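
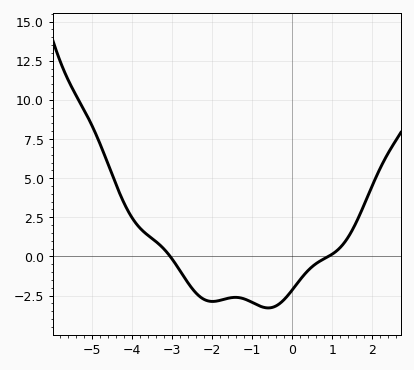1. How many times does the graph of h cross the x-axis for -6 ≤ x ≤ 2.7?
2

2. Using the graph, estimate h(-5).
8.4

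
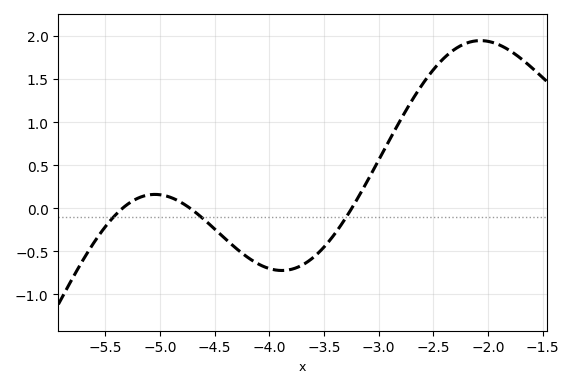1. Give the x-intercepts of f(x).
-5.3, -4.7, -3.2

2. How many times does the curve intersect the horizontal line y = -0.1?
3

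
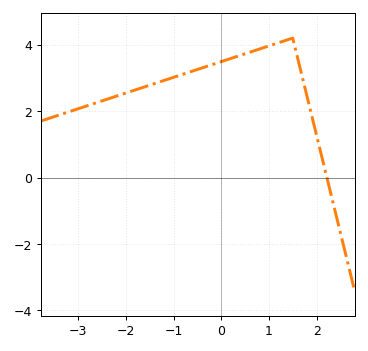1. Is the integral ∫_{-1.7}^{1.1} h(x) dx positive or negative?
positive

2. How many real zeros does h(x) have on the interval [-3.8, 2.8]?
1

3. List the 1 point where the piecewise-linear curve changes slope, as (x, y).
(1.5, 4.2)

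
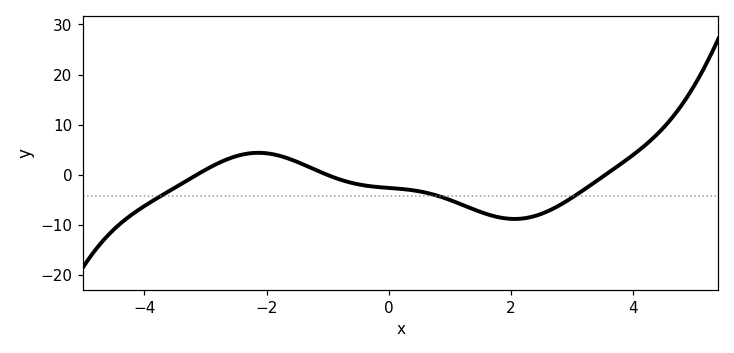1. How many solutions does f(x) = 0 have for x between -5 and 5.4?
3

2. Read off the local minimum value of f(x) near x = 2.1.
-8.84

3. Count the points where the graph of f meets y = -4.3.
3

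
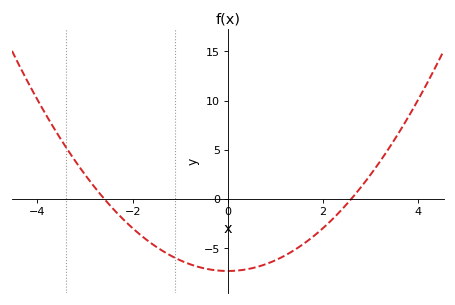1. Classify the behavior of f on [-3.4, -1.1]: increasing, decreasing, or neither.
decreasing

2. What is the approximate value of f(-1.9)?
-3.5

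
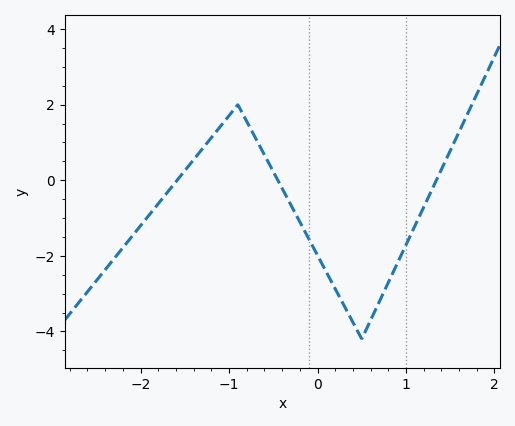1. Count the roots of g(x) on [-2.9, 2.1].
3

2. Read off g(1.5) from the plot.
0.8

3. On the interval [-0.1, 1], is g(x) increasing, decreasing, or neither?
neither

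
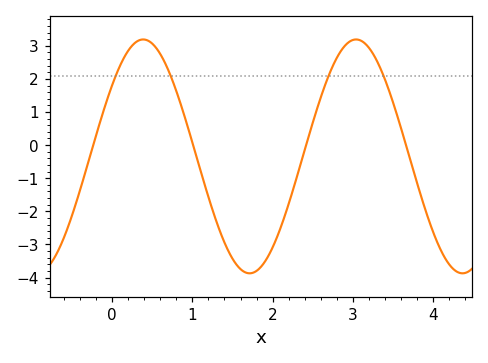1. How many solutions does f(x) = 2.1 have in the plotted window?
4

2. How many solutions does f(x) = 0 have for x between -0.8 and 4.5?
4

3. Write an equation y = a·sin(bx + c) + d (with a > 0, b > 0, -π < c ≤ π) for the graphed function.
y = 3.53sin(2.4x + 0.65) - 0.34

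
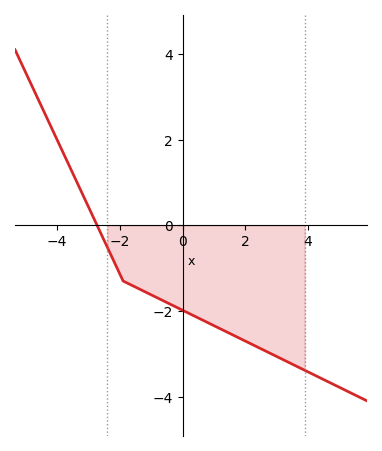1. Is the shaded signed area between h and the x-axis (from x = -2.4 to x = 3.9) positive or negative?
negative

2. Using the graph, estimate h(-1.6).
-1.41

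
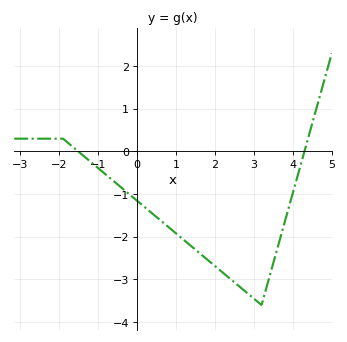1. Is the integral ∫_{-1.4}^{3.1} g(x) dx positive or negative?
negative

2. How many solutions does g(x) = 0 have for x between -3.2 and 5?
2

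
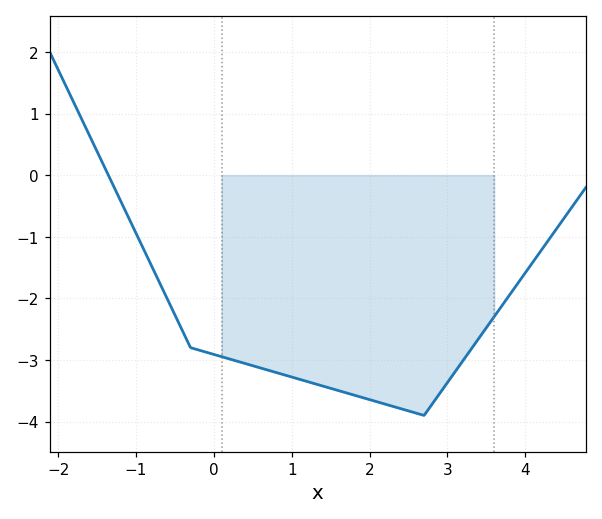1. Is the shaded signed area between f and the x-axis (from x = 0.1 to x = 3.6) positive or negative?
negative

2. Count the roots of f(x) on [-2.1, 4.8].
1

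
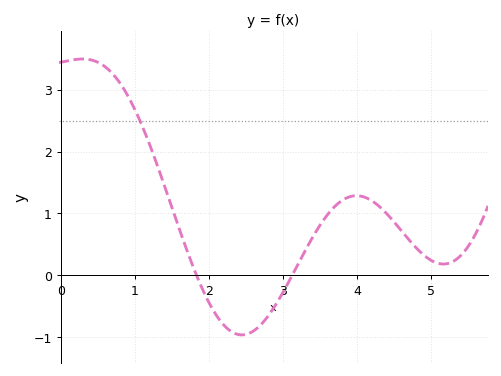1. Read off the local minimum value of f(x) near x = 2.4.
-0.967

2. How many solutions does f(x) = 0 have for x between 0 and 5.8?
2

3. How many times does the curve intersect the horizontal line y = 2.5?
1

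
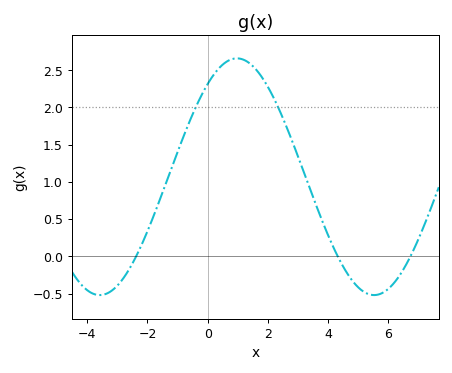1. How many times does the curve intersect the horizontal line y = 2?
2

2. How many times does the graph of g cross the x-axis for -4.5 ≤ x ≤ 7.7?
3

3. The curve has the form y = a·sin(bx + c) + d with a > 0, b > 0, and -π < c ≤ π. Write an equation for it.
y = 1.59sin(0.69x + 0.9) + 1.07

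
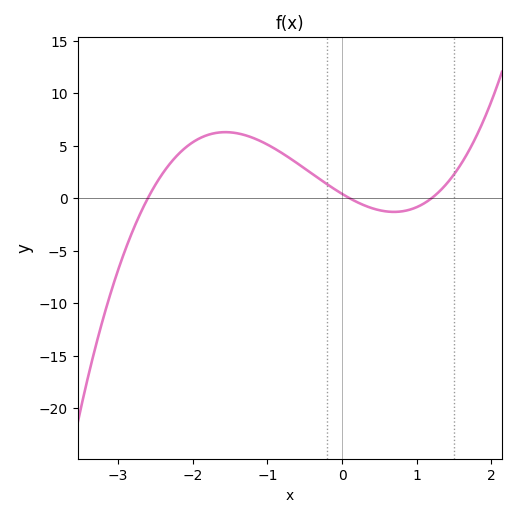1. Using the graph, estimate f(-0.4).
2.32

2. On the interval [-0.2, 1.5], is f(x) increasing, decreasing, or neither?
neither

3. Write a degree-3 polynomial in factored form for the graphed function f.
y = 1.32(x + 2.6)(x - 0.1)(x - 1.2)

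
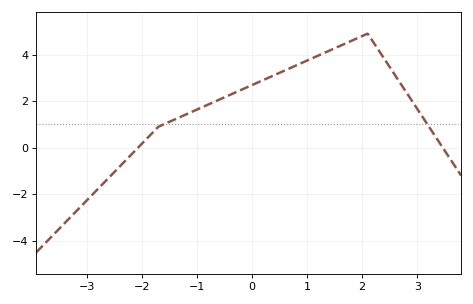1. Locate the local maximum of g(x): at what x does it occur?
2.1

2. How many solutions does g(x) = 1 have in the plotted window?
2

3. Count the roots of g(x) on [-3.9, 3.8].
2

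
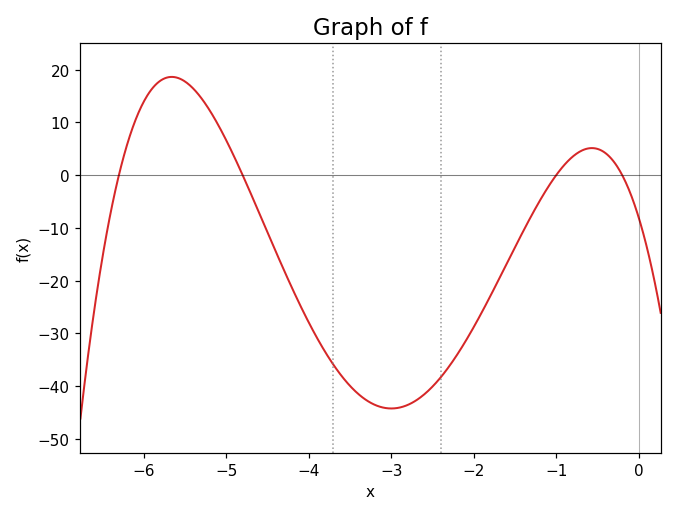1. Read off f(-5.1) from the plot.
9.62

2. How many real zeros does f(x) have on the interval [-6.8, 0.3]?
4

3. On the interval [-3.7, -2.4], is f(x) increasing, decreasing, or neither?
neither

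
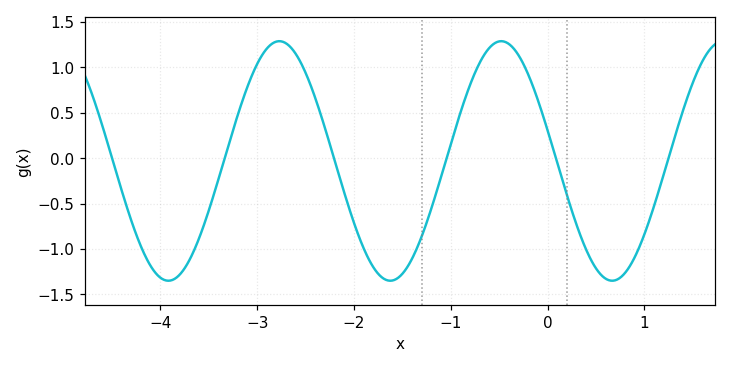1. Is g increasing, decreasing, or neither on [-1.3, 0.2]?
neither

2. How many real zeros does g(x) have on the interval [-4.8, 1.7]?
6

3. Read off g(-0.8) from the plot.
0.811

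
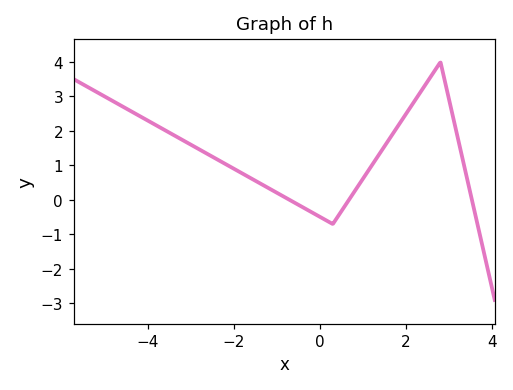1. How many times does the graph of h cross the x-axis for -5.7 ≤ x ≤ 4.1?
3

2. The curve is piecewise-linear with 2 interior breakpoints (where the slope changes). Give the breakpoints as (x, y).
(0.3, -0.7); (2.8, 4)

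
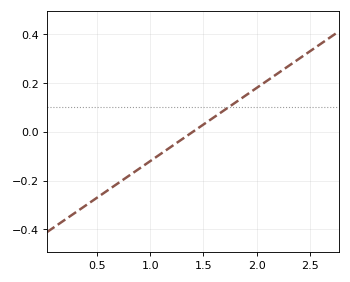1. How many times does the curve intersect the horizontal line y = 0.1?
1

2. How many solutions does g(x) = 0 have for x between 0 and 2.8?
1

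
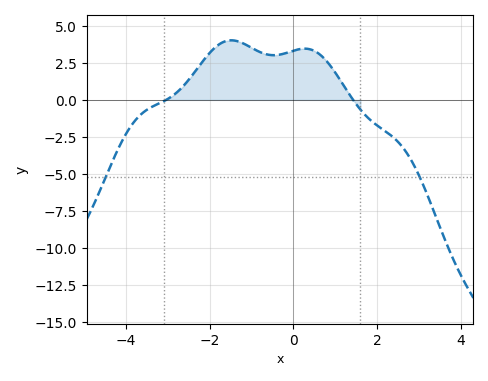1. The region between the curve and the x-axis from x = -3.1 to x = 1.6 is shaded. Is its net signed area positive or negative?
positive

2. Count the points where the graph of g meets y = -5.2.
2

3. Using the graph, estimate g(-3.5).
-0.6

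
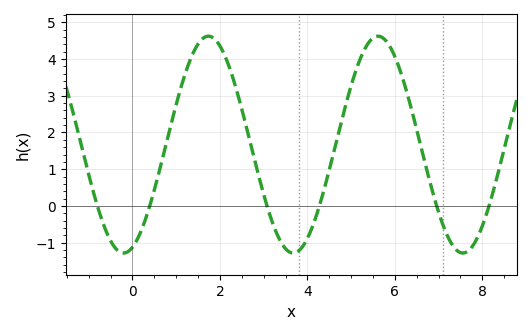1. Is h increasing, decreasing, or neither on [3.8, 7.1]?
neither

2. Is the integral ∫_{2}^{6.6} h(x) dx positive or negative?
positive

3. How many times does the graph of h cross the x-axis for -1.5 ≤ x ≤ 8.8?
6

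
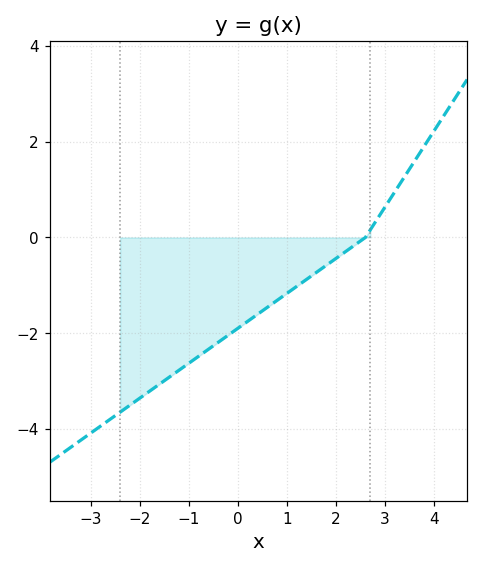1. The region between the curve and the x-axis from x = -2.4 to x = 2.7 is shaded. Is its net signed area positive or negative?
negative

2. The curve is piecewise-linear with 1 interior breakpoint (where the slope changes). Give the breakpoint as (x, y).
(2.6, 0)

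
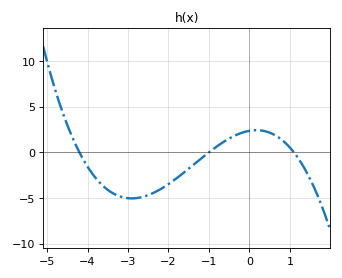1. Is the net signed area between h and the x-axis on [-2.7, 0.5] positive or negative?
negative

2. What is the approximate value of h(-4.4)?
1.91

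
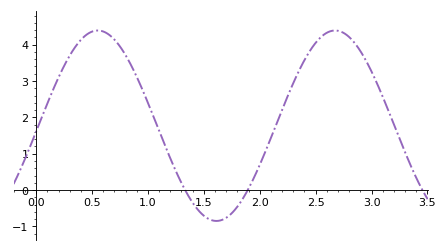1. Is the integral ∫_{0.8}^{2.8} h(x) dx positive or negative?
positive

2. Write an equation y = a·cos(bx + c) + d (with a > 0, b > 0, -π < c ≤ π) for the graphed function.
y = 2.62cos(3x - 1.6) + 1.77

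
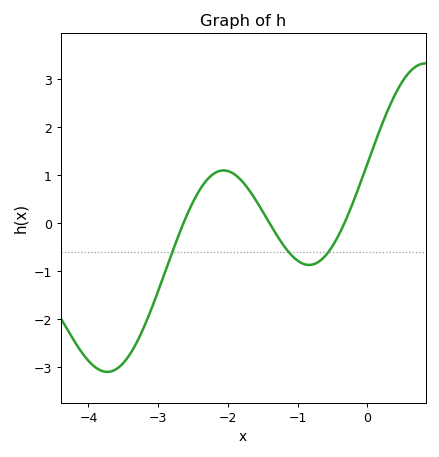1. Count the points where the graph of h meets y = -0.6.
3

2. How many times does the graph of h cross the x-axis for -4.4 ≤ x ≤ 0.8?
3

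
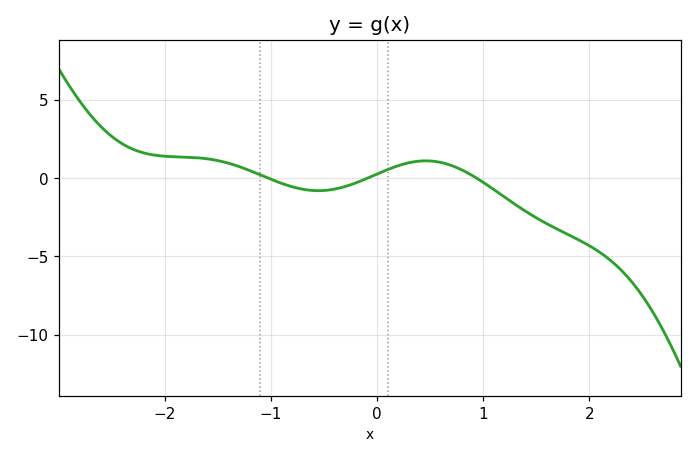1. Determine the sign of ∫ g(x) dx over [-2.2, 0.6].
positive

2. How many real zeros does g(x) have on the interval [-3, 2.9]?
3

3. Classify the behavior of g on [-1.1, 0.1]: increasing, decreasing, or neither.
neither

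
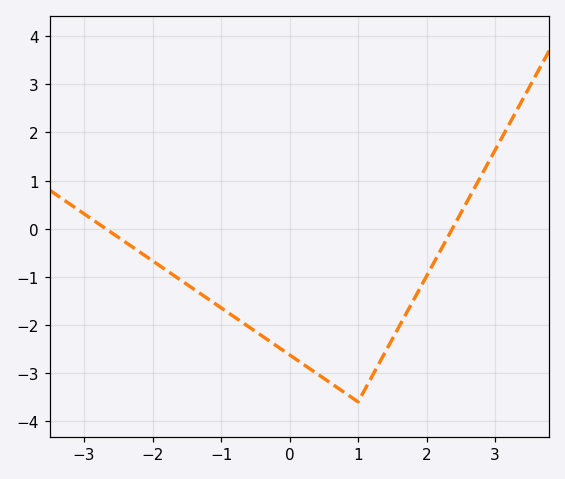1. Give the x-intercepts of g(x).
-2.68, 2.37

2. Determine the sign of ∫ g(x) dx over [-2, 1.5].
negative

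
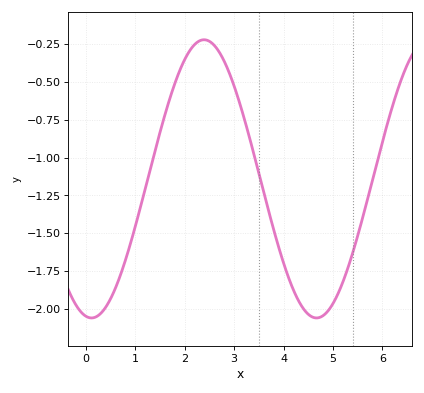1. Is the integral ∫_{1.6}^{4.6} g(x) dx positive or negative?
negative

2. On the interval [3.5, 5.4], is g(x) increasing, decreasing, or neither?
neither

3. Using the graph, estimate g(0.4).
-2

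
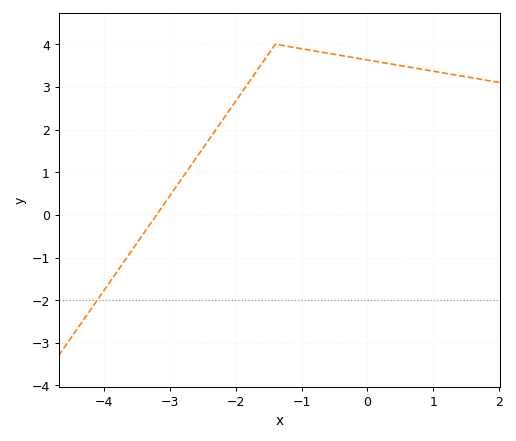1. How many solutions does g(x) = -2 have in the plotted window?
1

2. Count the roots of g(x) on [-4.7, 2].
1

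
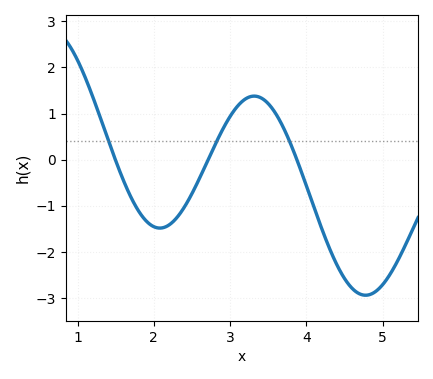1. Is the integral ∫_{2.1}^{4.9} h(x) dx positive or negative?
negative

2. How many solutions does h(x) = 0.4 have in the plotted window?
3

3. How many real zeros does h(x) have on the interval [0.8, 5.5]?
3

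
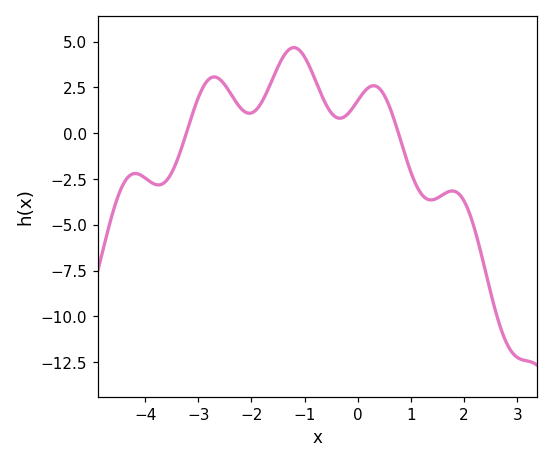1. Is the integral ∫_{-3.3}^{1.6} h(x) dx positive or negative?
positive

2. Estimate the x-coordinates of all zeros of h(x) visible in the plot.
-3.2, 0.8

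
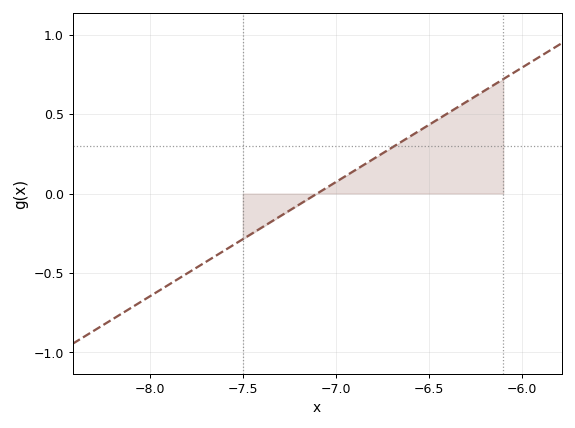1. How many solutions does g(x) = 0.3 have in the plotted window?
1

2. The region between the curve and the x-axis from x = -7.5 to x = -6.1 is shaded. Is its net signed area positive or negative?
positive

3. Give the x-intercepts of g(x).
-7.1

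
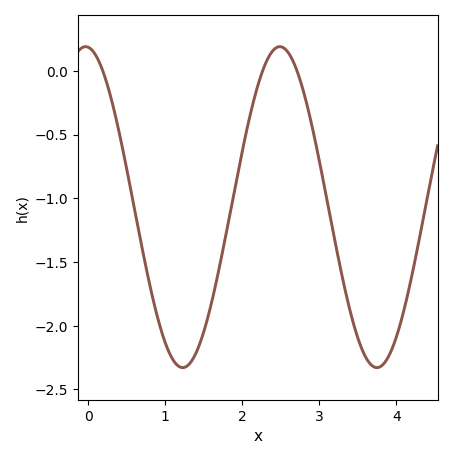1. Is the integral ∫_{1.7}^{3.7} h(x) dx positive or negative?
negative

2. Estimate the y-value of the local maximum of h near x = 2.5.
0.19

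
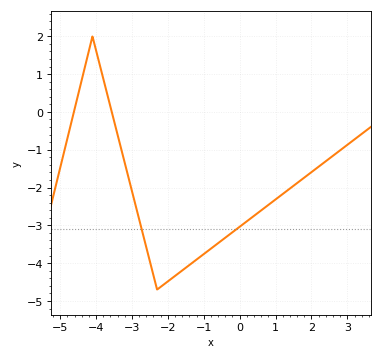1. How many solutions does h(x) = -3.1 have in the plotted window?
2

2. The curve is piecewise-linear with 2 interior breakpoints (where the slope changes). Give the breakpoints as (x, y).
(-4.1, 2); (-2.3, -4.7)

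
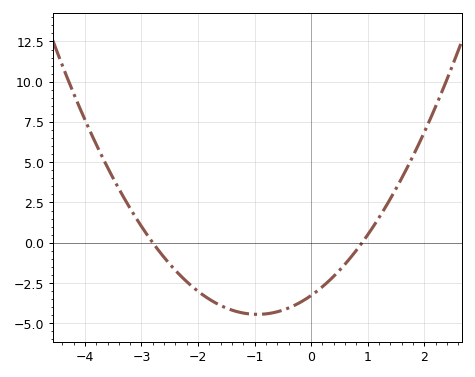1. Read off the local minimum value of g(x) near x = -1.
-4.45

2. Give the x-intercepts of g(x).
-2.8, 0.9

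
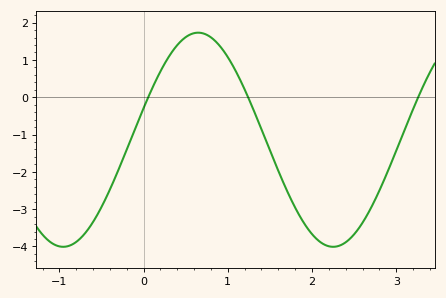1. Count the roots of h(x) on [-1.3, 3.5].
3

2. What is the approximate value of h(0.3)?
1.09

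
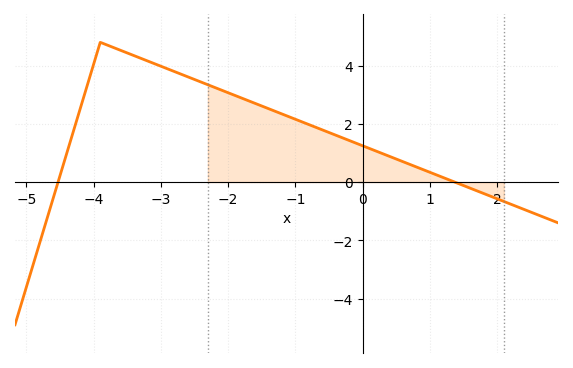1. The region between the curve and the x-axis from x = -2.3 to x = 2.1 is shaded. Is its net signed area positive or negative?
positive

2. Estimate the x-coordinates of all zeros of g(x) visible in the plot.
-4.53, 1.37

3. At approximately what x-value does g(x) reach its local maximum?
-3.9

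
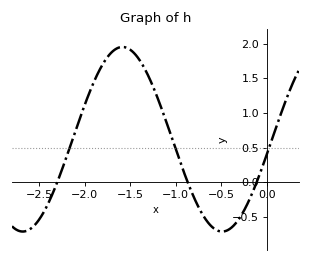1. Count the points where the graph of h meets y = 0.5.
3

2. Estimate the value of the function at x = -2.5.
-0.55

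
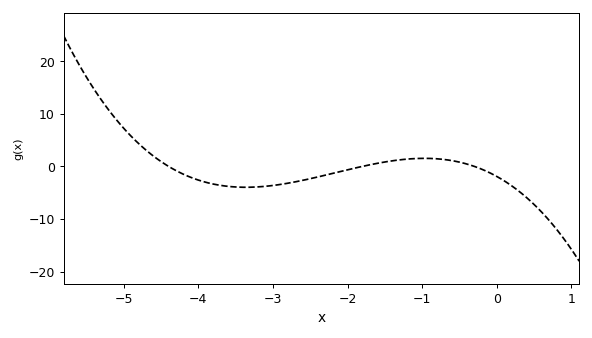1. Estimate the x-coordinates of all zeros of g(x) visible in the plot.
-4.4, -1.8, -0.3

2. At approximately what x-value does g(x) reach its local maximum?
-0.971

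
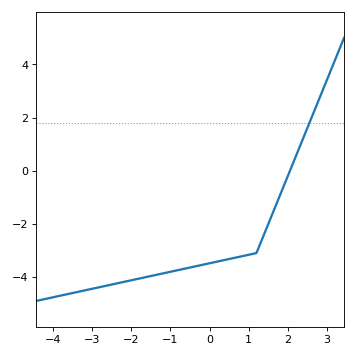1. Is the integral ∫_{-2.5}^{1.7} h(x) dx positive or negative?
negative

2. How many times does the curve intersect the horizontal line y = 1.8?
1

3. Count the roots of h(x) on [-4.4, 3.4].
1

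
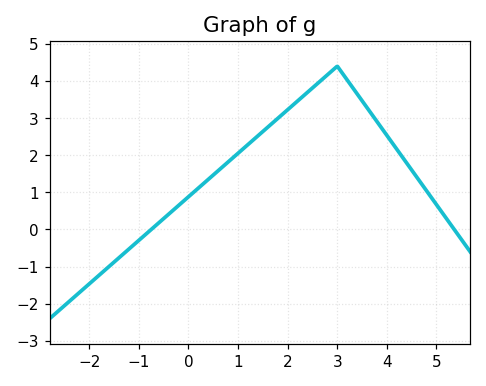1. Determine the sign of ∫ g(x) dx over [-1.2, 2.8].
positive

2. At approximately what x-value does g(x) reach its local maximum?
3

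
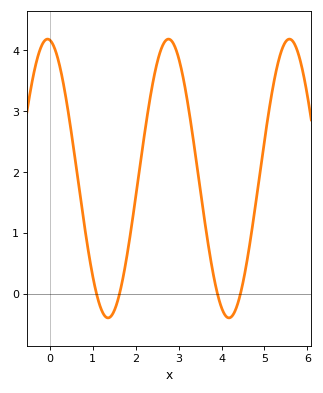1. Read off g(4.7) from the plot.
1.01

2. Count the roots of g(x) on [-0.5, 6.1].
4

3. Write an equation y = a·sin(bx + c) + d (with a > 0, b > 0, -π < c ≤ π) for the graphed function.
y = 2.29sin(2.23x + 1.69) + 1.89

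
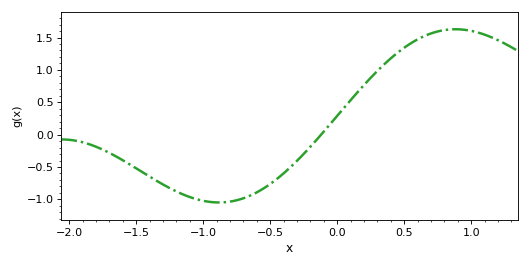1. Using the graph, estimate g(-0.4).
-0.6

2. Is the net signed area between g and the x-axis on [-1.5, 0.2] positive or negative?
negative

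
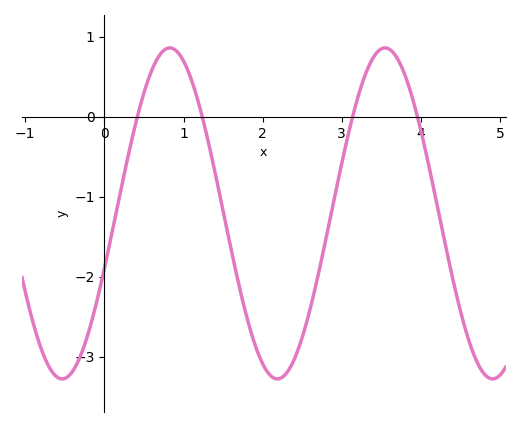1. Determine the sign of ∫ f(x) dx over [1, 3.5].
negative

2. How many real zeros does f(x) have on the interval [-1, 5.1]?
4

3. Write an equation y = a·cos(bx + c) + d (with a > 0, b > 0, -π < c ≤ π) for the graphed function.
y = 2.07cos(2.31x - 1.91) - 1.21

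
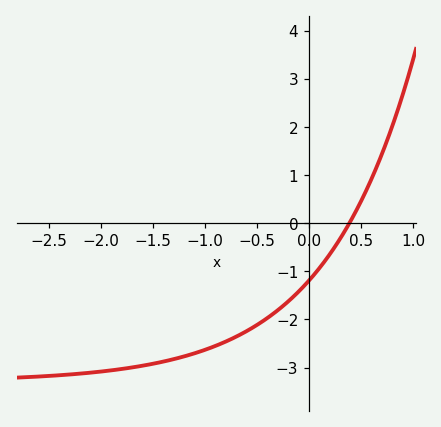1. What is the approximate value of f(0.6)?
0.922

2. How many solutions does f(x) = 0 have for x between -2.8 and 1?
1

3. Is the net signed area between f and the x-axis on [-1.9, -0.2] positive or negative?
negative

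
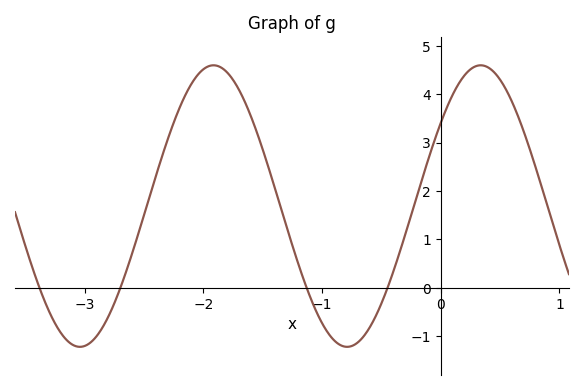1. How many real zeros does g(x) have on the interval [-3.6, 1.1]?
4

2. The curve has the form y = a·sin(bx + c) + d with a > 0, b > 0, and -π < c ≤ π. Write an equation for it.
y = 2.91sin(2.8x + 0.63) + 1.69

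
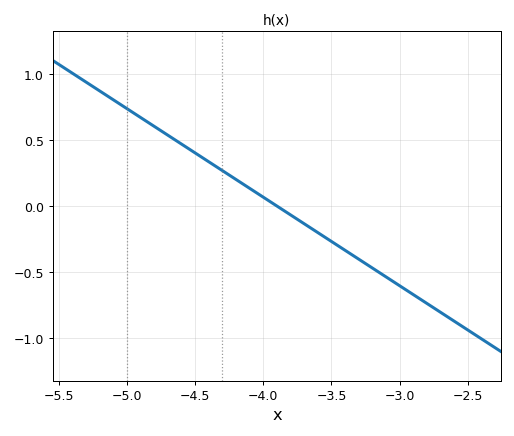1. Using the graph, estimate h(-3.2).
-0.45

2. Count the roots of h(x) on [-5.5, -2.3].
1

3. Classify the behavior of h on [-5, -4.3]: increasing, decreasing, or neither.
decreasing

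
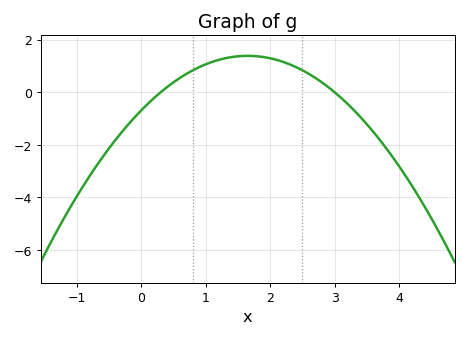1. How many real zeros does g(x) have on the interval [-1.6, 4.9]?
2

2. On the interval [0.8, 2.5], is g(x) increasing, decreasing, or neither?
neither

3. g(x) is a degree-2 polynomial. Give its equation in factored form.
y = -0.76(x - 0.3)(x - 3)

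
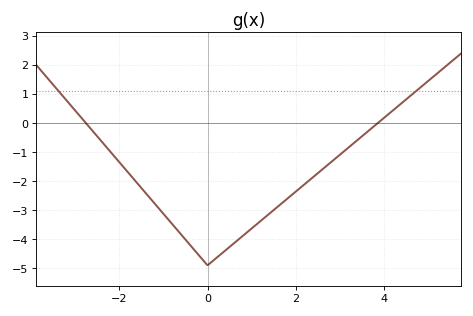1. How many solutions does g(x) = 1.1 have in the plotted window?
2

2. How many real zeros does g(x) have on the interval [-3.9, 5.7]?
2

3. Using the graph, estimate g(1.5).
-2.99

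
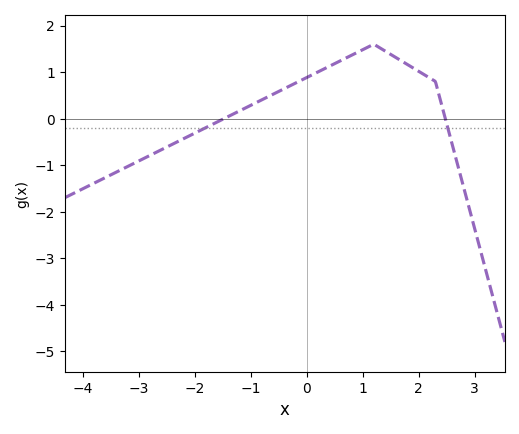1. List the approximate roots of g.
-1.48, 2.48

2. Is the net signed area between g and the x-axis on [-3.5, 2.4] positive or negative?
positive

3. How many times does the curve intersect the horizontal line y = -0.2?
2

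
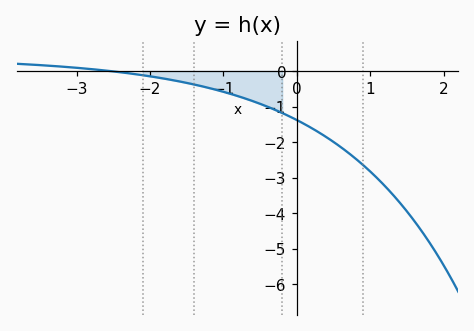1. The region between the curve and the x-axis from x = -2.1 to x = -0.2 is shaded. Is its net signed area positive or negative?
negative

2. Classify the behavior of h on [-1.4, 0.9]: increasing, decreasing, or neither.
decreasing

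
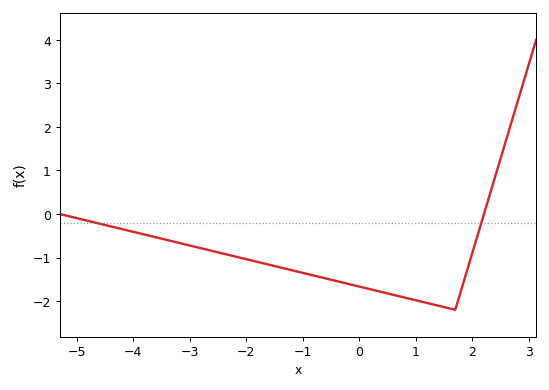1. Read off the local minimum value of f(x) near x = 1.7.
-2.2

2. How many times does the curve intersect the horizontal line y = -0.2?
2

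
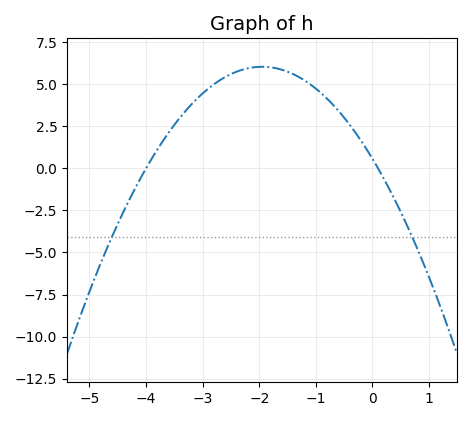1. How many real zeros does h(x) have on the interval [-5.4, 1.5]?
2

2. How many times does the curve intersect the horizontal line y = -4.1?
2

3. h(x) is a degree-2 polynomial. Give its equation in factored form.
y = -1.44(x + 4)(x - 0.1)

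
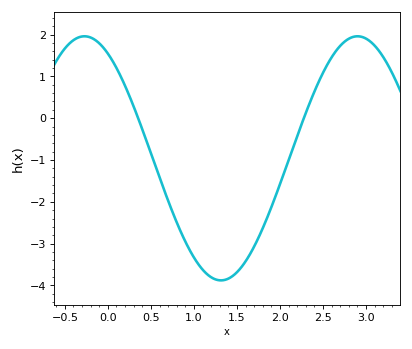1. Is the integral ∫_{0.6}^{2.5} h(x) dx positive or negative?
negative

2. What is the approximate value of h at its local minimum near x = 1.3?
-3.88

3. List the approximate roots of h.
0.352, 2.28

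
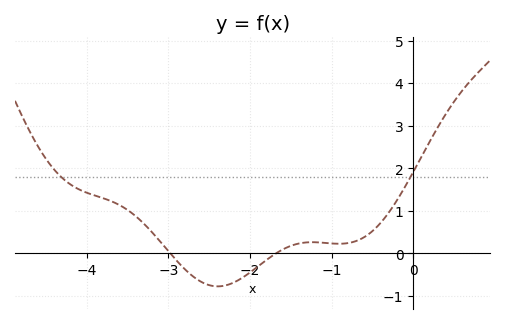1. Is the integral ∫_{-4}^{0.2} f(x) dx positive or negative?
positive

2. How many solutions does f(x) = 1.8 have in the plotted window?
2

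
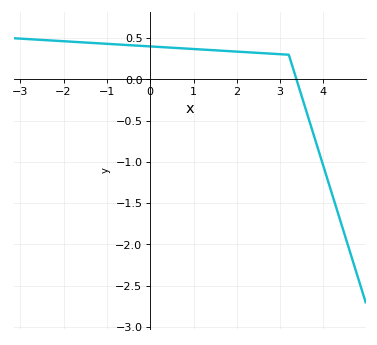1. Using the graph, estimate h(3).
0.3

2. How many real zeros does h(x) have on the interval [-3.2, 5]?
1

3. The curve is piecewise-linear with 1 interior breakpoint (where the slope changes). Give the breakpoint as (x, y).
(3.2, 0.3)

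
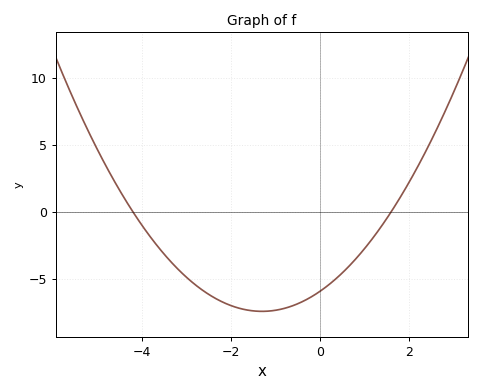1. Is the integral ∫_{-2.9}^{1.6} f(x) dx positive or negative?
negative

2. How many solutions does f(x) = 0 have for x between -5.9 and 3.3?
2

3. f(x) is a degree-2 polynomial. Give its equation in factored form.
y = 0.88(x + 4.2)(x - 1.6)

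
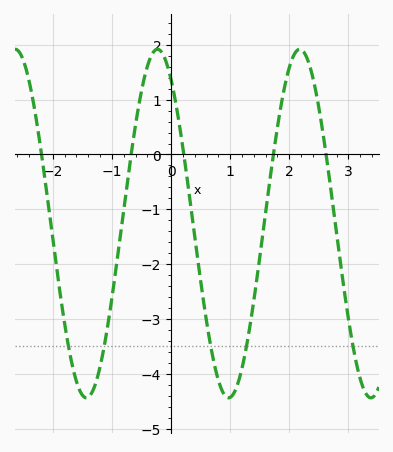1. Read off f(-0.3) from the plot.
1.9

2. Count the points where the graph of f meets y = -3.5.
5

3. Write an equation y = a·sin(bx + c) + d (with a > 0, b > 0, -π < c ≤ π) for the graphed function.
y = 3.18sin(2.6x + 2.2) - 1.26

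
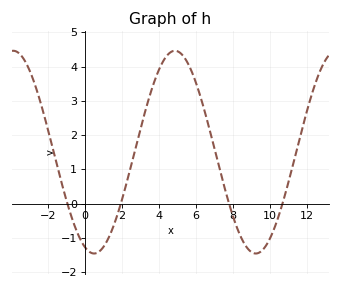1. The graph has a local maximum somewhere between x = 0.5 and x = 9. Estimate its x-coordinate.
4.8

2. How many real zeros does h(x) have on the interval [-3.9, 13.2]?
4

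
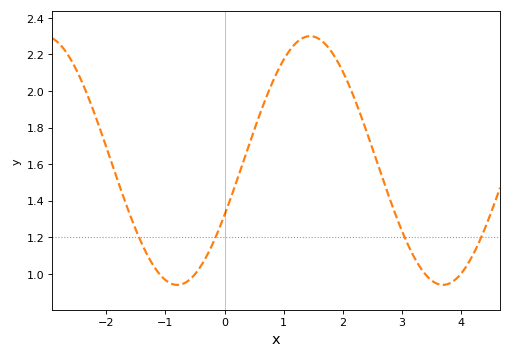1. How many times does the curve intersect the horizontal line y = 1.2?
4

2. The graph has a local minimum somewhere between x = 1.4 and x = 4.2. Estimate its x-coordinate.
3.69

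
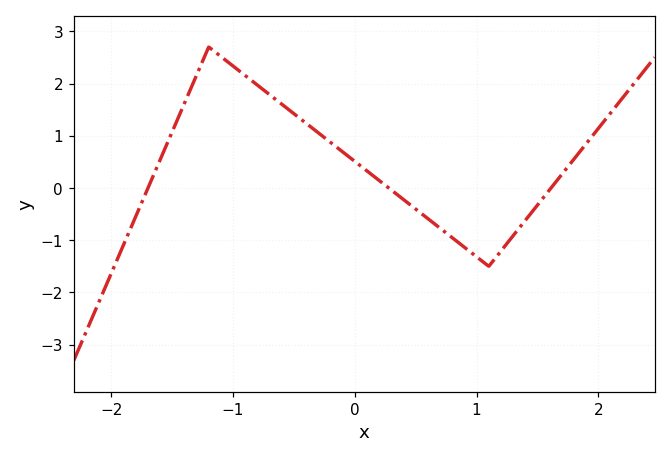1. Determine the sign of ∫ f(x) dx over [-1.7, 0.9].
positive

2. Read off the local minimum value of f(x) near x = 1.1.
-1.5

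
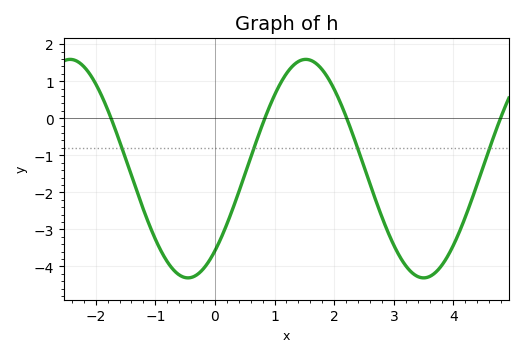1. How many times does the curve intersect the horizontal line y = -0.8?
4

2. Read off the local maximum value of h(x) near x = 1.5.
1.6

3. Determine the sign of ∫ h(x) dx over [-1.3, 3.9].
negative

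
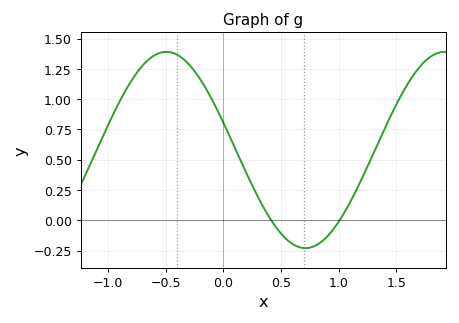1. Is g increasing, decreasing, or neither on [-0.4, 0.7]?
decreasing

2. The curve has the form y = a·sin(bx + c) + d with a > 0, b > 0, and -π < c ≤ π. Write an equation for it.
y = 0.81sin(2.6x + 2.86) + 0.58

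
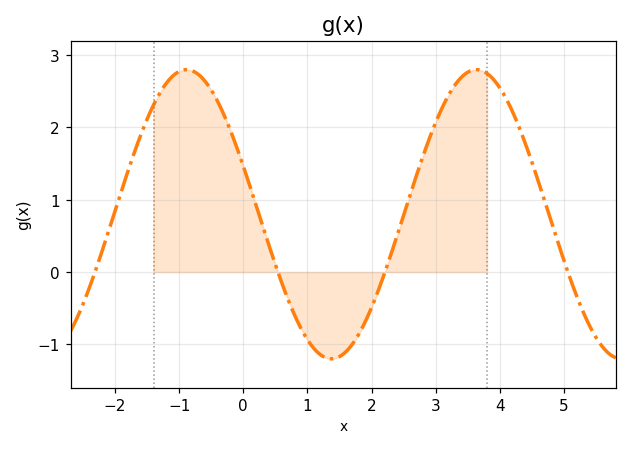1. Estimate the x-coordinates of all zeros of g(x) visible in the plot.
-2.4, 0.6, 2.2, 5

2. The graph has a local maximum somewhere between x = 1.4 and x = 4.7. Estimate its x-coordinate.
3.6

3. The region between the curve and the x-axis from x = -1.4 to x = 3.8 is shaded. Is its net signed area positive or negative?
positive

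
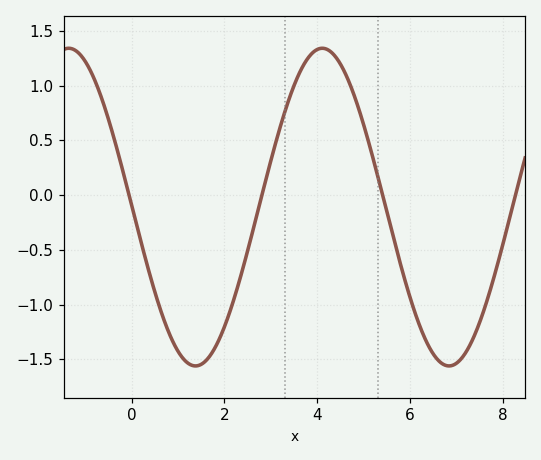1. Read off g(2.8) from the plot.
0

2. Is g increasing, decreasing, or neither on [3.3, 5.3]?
neither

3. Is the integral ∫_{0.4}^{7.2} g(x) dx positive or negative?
negative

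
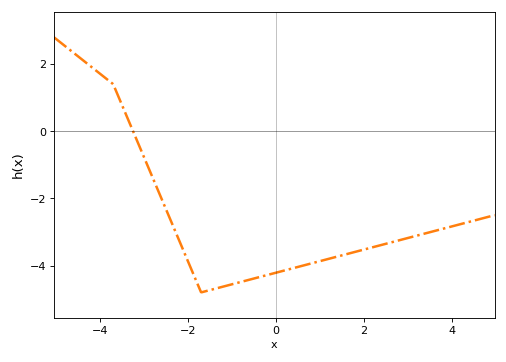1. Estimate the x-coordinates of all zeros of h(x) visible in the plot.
-3.2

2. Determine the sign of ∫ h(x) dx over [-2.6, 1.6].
negative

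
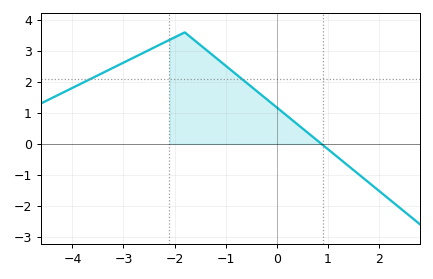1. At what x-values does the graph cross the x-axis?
0.878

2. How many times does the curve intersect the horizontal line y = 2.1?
2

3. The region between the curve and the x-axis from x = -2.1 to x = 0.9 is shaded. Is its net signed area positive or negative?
positive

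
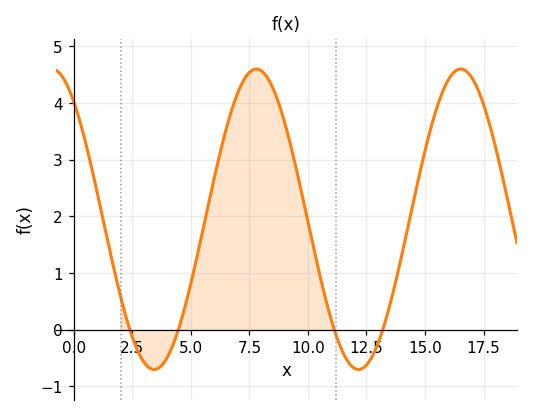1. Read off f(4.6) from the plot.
0.2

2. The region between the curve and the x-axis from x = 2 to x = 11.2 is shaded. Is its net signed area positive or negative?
positive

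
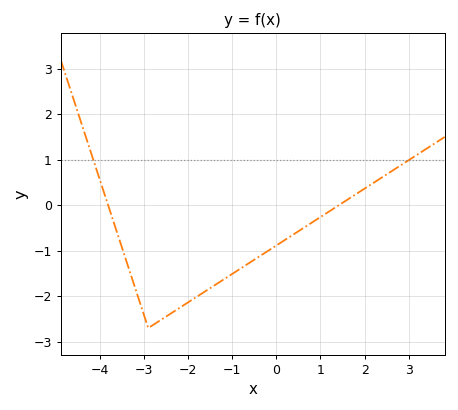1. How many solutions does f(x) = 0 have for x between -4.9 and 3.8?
2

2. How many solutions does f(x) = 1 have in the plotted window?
2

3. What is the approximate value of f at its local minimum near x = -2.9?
-2.7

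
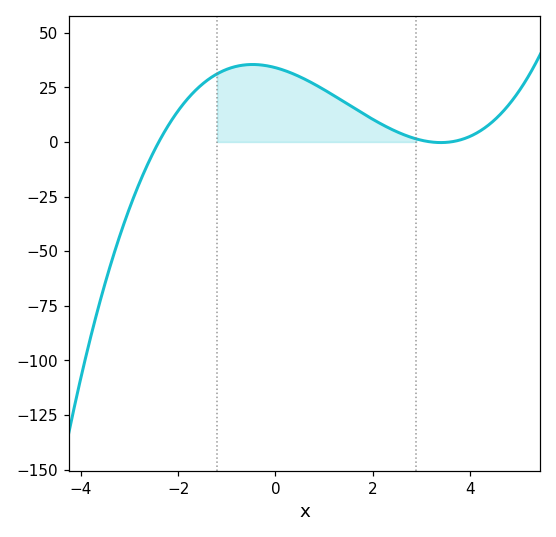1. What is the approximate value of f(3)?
0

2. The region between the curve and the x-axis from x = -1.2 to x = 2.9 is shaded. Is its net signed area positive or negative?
positive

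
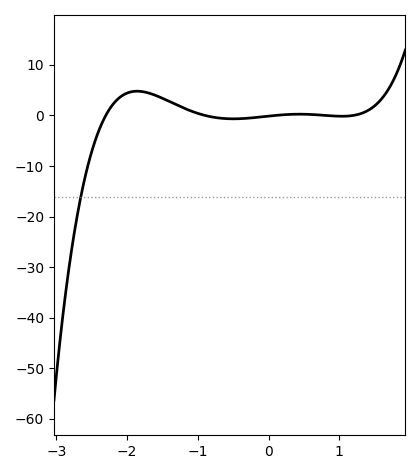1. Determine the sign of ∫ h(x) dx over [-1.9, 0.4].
positive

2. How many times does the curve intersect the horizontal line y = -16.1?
1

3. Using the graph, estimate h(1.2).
0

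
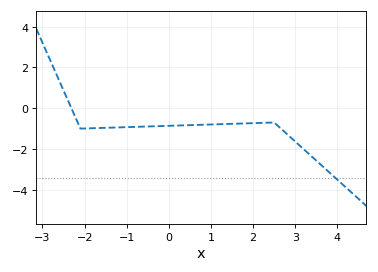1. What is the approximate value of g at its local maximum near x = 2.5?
-0.8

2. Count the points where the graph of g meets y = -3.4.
1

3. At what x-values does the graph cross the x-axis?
-2.4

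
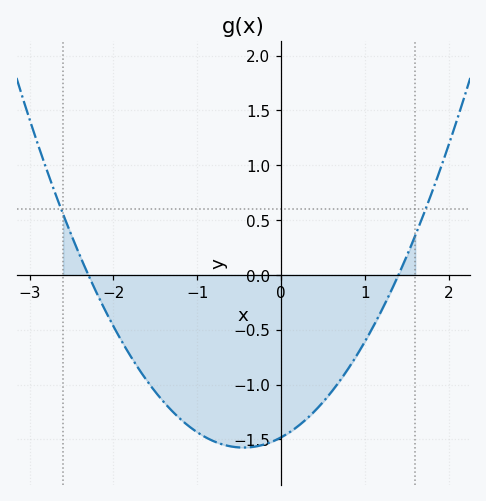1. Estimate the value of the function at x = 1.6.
0.35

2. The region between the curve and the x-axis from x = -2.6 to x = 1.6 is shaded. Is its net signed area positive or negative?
negative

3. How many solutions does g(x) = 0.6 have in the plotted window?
2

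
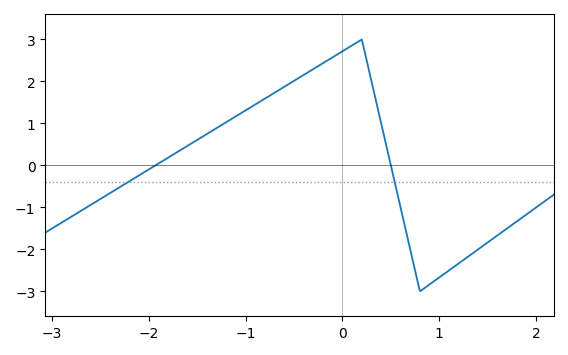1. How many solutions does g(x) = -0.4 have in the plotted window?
2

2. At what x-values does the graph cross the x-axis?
-1.9, 0.5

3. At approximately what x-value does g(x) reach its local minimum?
0.8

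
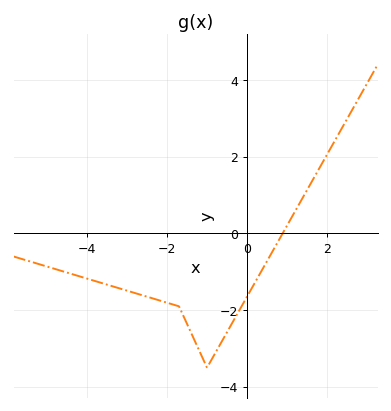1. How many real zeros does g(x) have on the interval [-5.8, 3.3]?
1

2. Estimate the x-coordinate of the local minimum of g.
-1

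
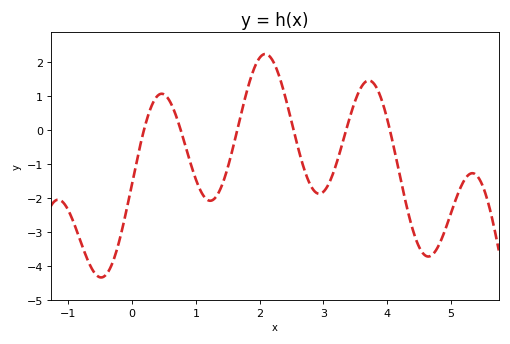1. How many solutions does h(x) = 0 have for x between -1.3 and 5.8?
6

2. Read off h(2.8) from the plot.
-1.6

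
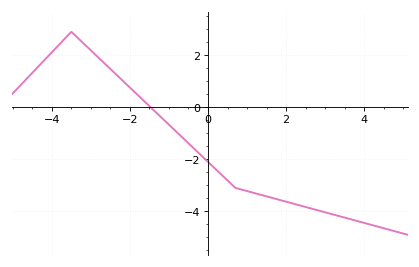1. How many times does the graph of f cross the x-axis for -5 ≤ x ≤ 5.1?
1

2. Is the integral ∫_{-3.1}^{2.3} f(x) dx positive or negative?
negative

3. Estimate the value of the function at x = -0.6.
-1.2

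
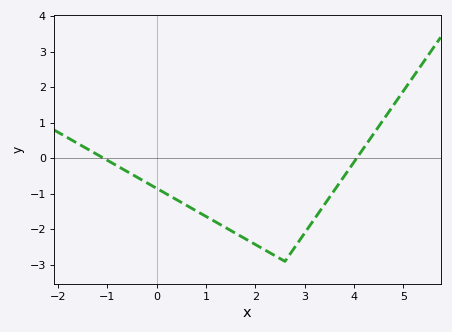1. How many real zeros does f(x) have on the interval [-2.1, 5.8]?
2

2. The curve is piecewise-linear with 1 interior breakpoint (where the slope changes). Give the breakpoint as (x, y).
(2.6, -2.9)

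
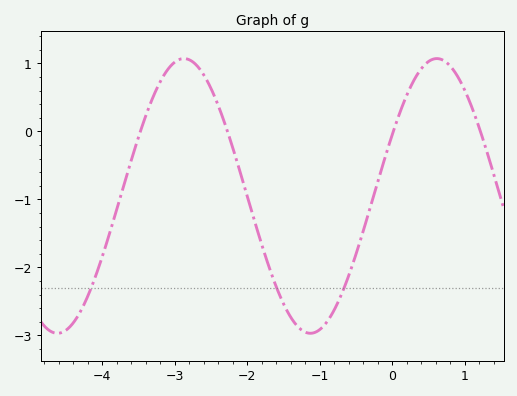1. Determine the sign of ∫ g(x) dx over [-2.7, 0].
negative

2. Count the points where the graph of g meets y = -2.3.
3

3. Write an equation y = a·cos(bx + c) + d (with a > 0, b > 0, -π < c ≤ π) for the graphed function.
y = 2.02cos(1.8x - 1.11) - 0.95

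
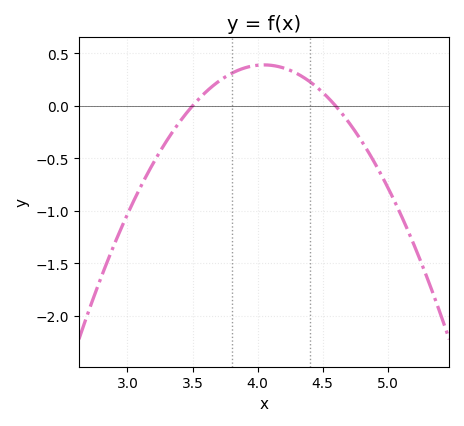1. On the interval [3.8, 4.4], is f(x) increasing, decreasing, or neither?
neither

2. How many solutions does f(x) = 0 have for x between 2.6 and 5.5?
2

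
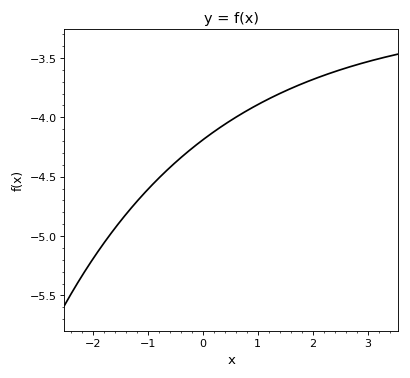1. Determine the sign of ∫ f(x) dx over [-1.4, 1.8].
negative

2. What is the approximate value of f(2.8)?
-3.56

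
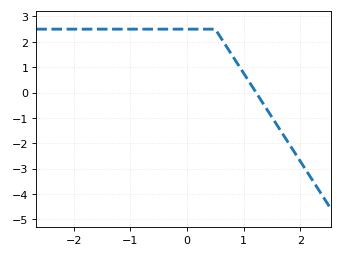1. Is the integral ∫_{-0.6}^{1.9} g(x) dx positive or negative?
positive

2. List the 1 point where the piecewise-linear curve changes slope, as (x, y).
(0.5, 2.5)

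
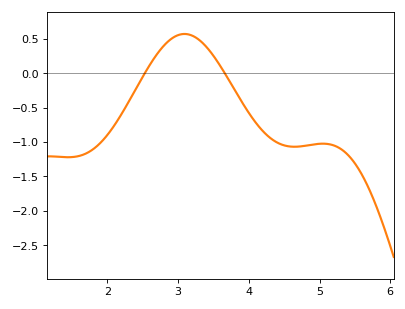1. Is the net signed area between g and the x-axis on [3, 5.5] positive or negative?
negative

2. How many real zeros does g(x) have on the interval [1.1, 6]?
2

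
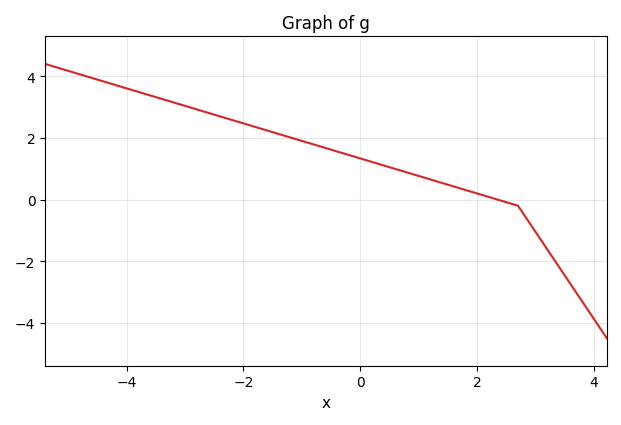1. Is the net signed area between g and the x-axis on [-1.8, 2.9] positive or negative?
positive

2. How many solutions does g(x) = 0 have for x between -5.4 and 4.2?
1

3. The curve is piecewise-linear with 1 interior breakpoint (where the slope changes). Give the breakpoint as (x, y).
(2.7, -0.2)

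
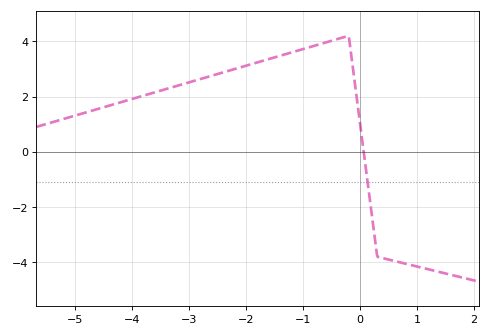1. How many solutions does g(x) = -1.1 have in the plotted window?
1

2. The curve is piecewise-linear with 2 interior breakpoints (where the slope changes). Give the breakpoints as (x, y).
(-0.2, 4.2); (0.3, -3.8)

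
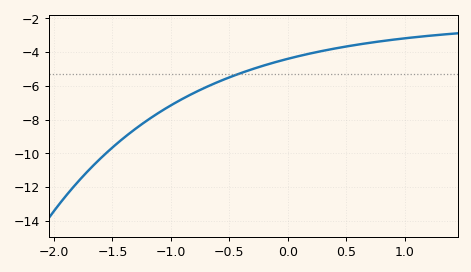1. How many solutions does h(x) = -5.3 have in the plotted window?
1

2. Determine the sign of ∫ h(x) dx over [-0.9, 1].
negative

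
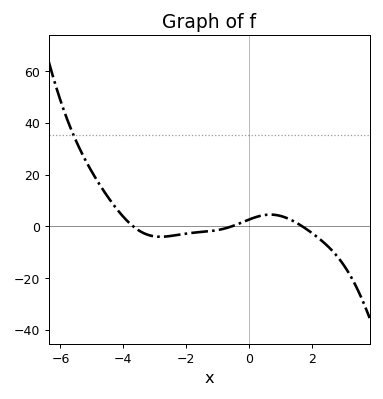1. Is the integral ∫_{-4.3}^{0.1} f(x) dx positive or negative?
negative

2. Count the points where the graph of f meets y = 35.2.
1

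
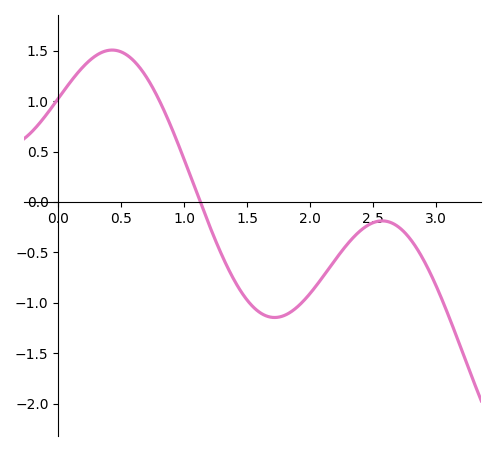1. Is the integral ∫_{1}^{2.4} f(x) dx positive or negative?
negative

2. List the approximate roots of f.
1.13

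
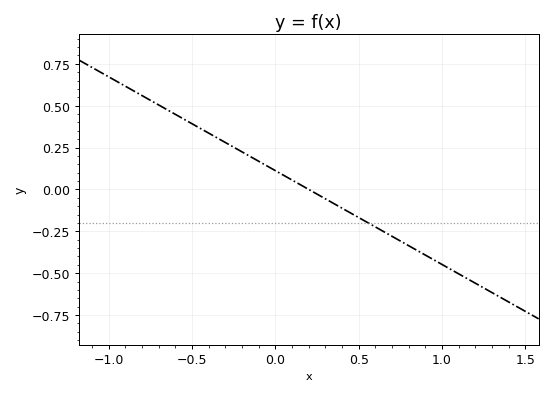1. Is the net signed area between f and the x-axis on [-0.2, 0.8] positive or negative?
negative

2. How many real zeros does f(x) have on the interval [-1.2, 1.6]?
1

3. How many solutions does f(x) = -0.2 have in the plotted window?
1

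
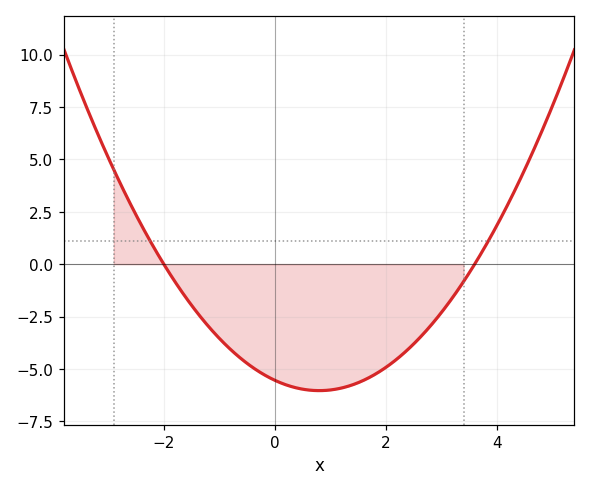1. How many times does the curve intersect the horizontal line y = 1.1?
2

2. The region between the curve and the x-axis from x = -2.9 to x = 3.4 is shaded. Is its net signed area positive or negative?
negative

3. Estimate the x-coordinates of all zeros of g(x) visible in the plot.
-2, 3.6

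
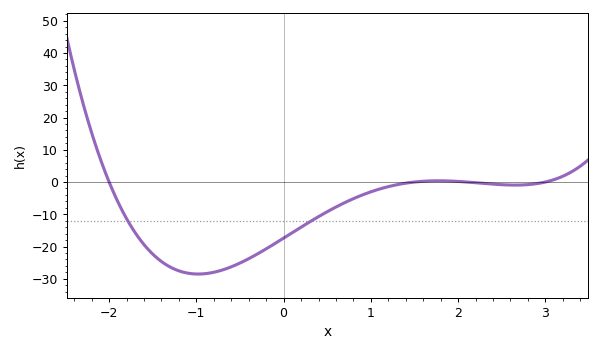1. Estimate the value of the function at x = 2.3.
-0.443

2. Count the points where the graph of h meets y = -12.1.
2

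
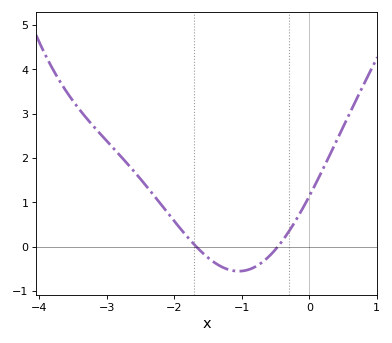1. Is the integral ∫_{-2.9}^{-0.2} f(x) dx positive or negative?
positive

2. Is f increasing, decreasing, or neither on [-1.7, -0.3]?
neither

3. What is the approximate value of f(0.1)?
1.4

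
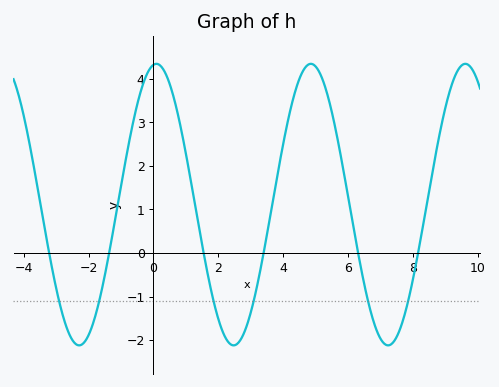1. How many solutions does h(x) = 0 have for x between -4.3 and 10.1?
6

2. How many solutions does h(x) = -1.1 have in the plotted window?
6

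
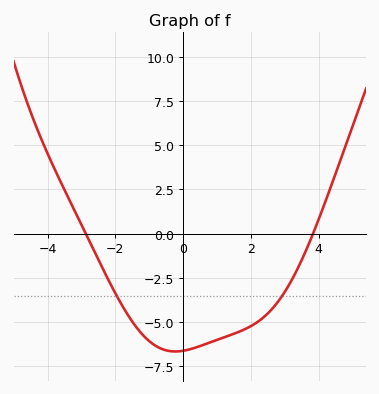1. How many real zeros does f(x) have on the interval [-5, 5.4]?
2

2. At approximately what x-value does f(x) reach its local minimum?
-0.234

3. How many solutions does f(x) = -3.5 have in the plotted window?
2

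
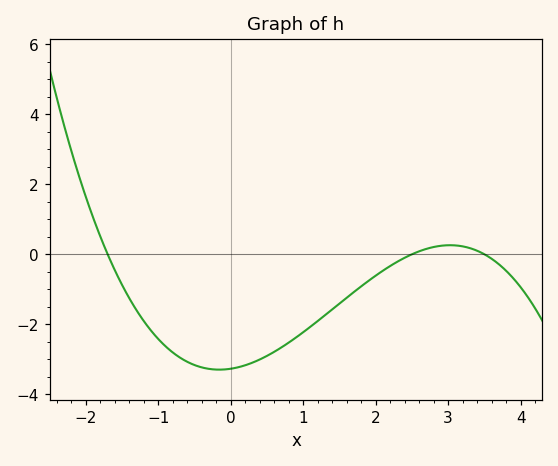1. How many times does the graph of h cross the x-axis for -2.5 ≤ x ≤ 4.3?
3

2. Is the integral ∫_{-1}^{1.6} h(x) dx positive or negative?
negative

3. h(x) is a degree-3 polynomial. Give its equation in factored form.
y = -0.22(x + 1.7)(x - 2.5)(x - 3.5)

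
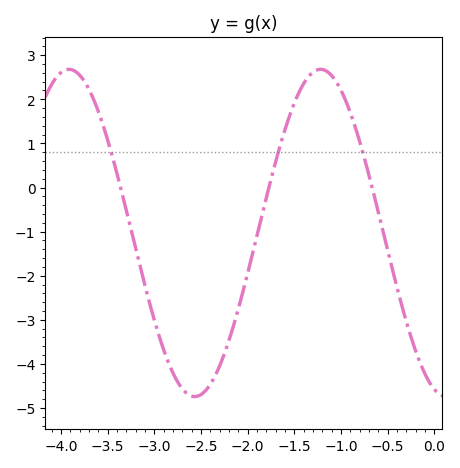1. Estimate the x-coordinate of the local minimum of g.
-2.57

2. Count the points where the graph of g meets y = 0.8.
3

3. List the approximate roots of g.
-3.36, -1.77, -0.665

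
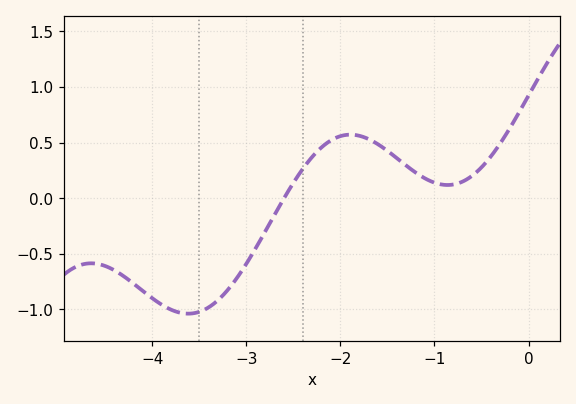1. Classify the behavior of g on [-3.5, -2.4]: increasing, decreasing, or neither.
increasing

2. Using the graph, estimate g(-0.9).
0.121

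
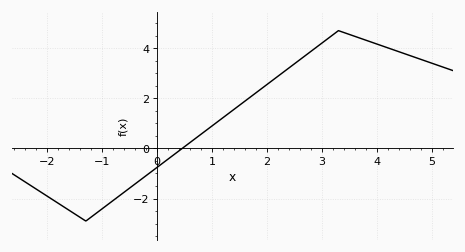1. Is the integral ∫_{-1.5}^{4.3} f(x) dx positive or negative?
positive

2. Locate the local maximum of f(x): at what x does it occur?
3.3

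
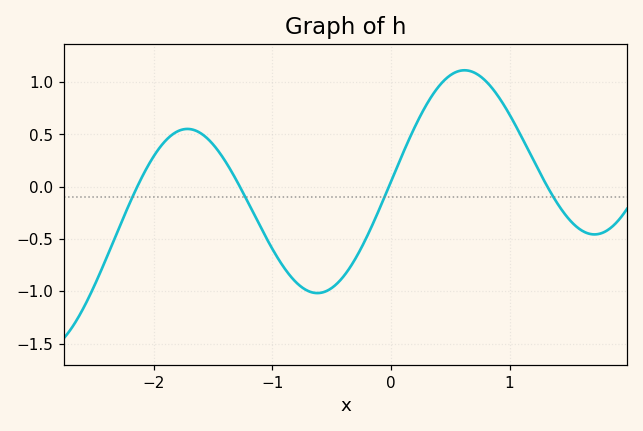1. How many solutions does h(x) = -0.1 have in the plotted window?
4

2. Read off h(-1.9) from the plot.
0.44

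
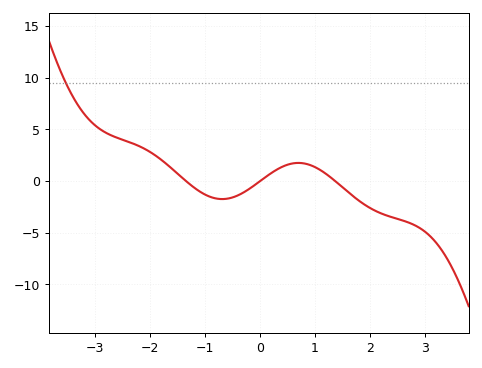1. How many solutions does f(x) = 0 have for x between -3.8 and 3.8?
3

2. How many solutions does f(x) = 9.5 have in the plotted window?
1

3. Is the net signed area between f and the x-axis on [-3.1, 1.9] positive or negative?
positive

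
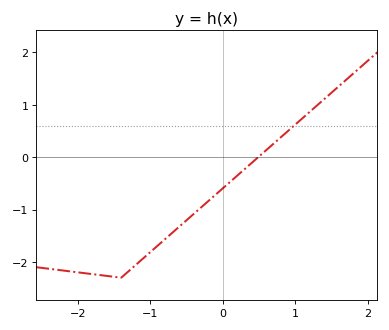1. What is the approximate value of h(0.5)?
0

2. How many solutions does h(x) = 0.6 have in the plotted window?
1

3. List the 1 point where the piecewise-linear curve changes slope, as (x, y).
(-1.4, -2.3)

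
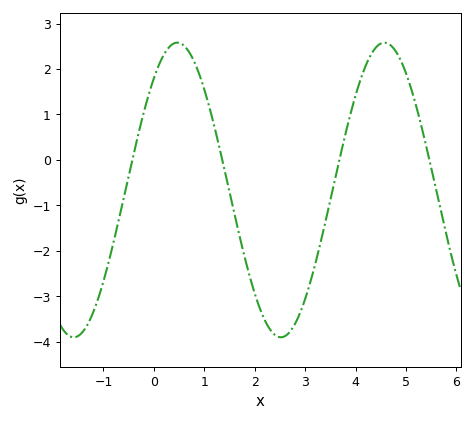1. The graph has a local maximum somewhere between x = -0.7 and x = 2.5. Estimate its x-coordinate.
0.466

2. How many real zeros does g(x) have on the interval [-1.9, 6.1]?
4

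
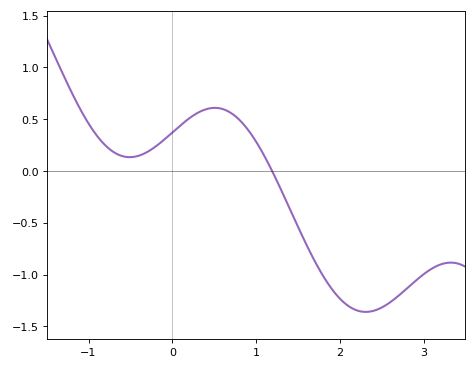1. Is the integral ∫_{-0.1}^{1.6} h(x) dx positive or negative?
positive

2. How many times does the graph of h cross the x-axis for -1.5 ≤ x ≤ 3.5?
1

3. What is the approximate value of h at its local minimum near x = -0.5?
0.15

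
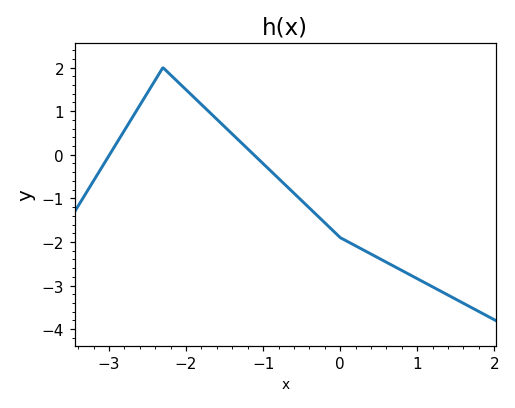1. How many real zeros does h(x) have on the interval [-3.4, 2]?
2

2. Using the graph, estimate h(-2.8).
0.6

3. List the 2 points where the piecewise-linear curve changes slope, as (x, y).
(-2.3, 2); (0, -1.9)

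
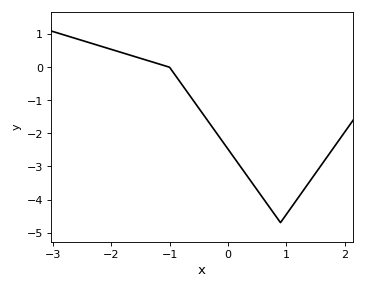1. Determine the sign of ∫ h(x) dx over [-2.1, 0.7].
negative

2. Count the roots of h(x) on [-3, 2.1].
1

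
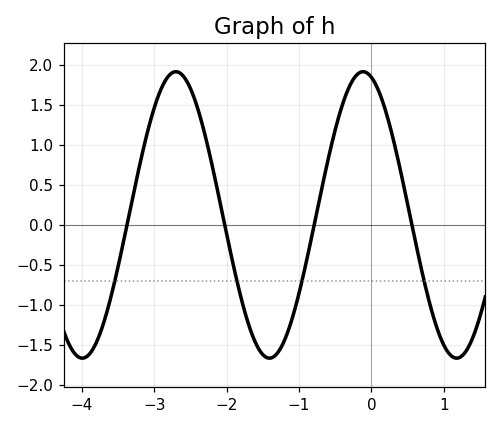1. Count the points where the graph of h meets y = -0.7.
4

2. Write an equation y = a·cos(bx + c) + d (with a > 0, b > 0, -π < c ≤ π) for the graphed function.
y = 1.79cos(2.43x + 0.282) + 0.12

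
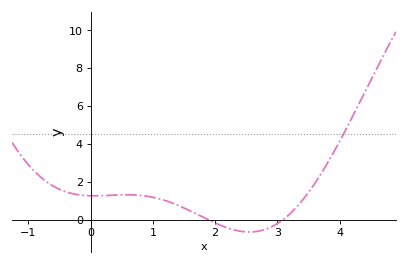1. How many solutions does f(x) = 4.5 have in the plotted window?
1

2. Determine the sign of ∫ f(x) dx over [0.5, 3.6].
positive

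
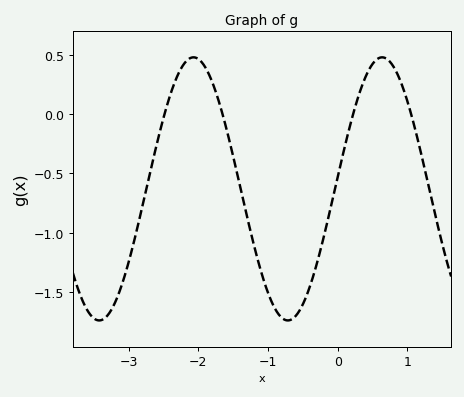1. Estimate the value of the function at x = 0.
-0.55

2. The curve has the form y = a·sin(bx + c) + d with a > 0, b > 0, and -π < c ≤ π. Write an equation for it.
y = 1.11sin(2.3x + 0.09) - 0.63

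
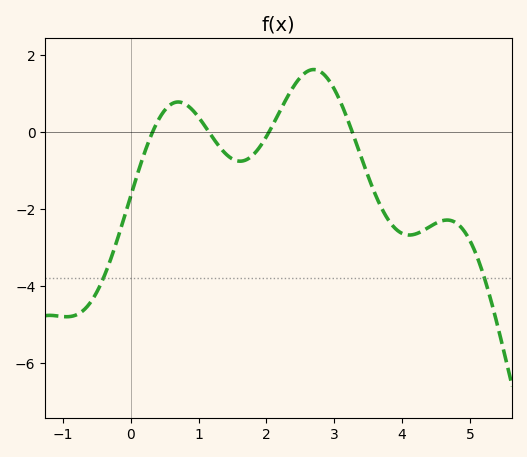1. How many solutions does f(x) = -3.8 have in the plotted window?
2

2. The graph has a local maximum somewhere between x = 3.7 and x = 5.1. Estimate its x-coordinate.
4.66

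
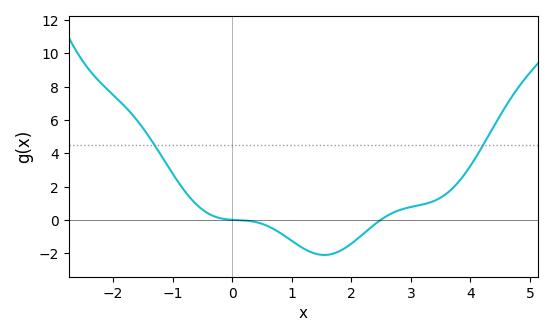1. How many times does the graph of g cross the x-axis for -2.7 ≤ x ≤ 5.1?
2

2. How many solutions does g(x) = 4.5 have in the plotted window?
2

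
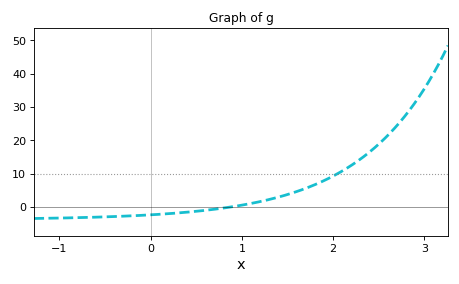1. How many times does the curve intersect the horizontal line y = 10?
1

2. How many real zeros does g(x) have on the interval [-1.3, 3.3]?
1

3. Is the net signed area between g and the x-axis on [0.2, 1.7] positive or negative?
positive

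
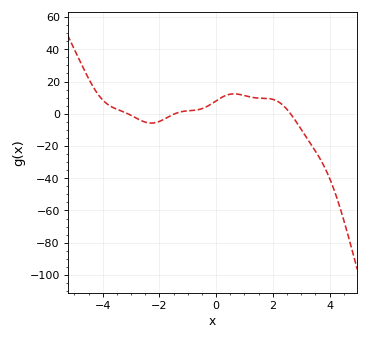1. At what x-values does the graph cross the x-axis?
-3.11, -1.46, 2.63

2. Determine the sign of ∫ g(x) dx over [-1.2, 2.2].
positive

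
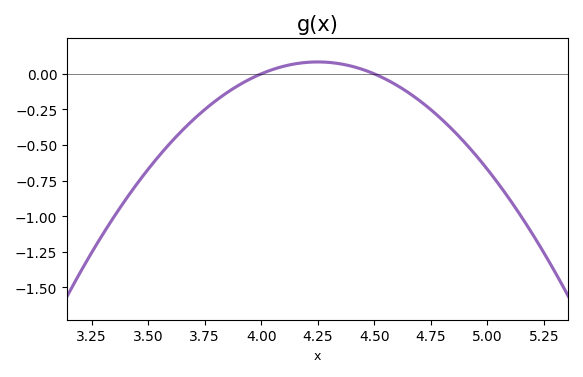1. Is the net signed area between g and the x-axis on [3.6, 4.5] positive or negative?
negative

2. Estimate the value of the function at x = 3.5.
-0.68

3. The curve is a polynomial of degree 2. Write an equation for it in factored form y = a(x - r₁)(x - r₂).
y = -1.34(x - 4)(x - 4.5)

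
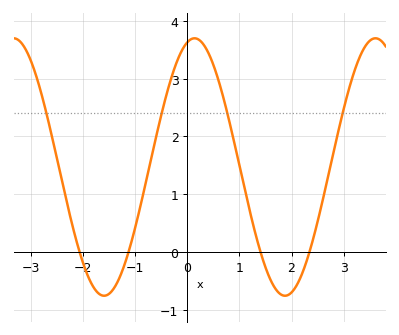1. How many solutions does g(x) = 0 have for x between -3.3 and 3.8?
4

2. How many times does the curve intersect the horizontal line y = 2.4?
4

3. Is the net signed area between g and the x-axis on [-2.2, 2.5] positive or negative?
positive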